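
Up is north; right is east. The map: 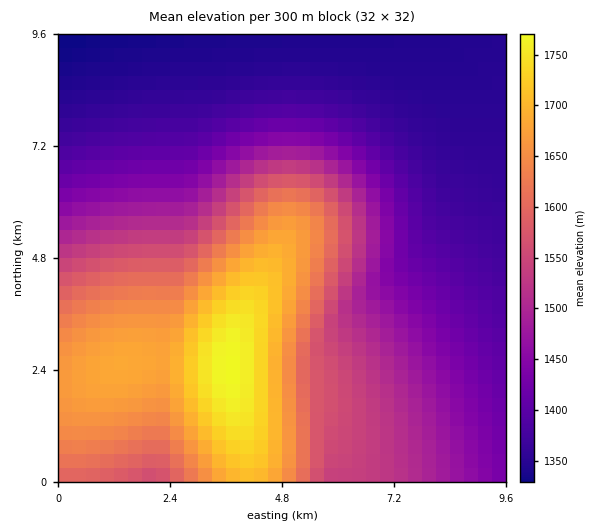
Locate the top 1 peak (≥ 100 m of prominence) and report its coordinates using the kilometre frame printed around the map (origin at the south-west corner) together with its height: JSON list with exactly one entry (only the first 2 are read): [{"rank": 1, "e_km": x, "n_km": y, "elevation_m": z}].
[{"rank": 1, "e_km": 3.69, "n_km": 2.49, "elevation_m": 1772}]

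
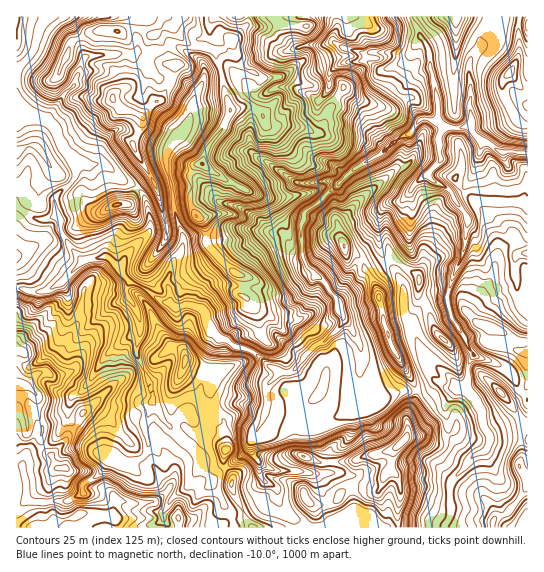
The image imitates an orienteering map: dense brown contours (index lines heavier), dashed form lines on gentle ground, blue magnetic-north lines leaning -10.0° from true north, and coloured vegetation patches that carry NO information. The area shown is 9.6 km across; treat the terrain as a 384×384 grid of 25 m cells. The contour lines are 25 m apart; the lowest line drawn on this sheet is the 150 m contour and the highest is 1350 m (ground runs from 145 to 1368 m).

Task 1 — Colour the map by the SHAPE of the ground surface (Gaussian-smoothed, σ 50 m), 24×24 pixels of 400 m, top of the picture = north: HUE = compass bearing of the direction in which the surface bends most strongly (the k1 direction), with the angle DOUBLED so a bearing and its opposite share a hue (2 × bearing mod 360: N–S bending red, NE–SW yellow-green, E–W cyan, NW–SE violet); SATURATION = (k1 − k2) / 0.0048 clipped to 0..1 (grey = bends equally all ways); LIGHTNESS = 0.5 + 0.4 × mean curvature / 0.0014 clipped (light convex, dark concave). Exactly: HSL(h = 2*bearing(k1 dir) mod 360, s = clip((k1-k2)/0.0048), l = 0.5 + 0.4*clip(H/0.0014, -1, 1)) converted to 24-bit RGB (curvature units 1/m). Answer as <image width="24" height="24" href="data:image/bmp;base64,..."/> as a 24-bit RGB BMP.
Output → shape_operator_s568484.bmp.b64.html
<image width="24" height="24" href="data:image/bmp;base64,Qk32BgAAAAAAADYAAAAoAAAAGAAAABgAAAABABgAAAAAAMAGAAATCwAAEwsAAAAAAAAAAAAAbI+rnZ7ElHDMjIPDt4q6mYJKH20i5NWRg0a5XGuJW8Jaclmun06gqUo/bJtKUnJOZkNE09ZdcpVBUWRxR199VmyC2Y6IYJpFi0pBmn8pKYQQfyNgmtqfcH/J4oDfM8cYgDpZjjKFkNl8VWamVyts2PPnjV29rHfInYTIR9BDuuaxU3aWQUOAi6+iV4iC1GSOY1F8vo+hvdTqANrmoXI+YDU6ToNOy4V8WVZ4N5yF8+DYPQeDesYWVT4Ja4cyiFk8NWMz3uuwurxeaUJ6NnZkhqF4c0F7u9SDRGdWcs9v09I6IRMSZkdIbLloVGmPlJlxeFt95cCZEJ9WLw/Dwb/00t75xZ3zVH7f1cXw+bDThGIpLHBPnWiDMndGPENuq9WHS2DEWcJr2WKKSFZ7ca+dY6mOXX6phVNvcnuIlbtqkjwjIkcsU2YsSU4fLFMeHrwzT8c/lTJm++XQdW3jh1euYnWuWjpyv8B3oIlai7RkMlaN5bjZX6JwVoR4ZDJvi6Jpe21si7h03XGDJEVnhoV2koB/eIVzW3JQMFAnJH9l9ubVXS5Sbqi+XChpnXRVadiaica7tj9FN3ozLndd4KXCXaSINSppzqKHVYV/tKKHZcZUIx9Vj5K4i3qYm5CHcnt/e3CAam46nr8GjlNpZF8tdCNz1PfjrCl6Zp0phZ/axYDLLY2OZJtf2DTcwzqq2cVzVZ/CrKvf8df0OxFvRnoYLHWVq5iWeIGGZEt3xDNRhfrIfEVu3N6CALTRZiEUvqVWsM3TO0F4XYZVx5OfN3JWFiZxyJGXzPXualezPCYTMwgA/IR2KOdSGVg7J6wgtoetPBtH2v7NPhtLnzuM0PvhVwJRiMaxfMnKwGNcrFqll1S1Up9OtZK4JiRmsuygYSY5tDZYiimLh8Z4tsdriozfb2LYMdOlSQxWcUOI5PzPMhtHv/W7MgErmuuuls/DR4SFg1bN22myrCC1v62GS5c/NxGh8OsyaCgbWxwjSG5tvN22mrihZMW6UlO+3FnRJRIzfMN8x+x2azKSuN+DCQCclqt3k49ihVV3eG0mM2MkFm9t79zhhoTLgAJBi7o0W0GcimCbT52fmuKJodm+YmibJyxTQgYdirxMe+2JtzKCWtRZvsKIAEt2r4uNooN3k1SNoY2ognhzMoxtVH4TYhocNWOi+NXTFTtAoVCBsuvLdrKMpoNve01cQgRHWXGVmemjfsGVg0vBMXrg2ZSeBEhmyXdjwamVPI5ngnuXtqbJoCCNmI9lSYRpKngp7RwcAz/Bsdg8ebxZZ5lAbFM7wIZSBwBiwMHgy+3GS1SRtOKXHhdexq2bwVOqGSd2vK+Nm3q4hVtJloQuf0Wd3qfewVS4juSMANCjMQBX1vXag2zr9DIAbFYojb5HADIz6NO826GYJ1ky1chDIyFNxcKIwF6aFlB7b5ponIBvcm+UnDp+YLGdWKCJmqzh7UTKyP+cCAAz2eV7NhIM6lJv0On0gZff1cb+AH862Dml7rLQOWogG1pbtNWlTQIvmcWud4Z4m393X4J/uYubOKqvlYJgbzw6YB8uzP/OKgVY5op0tPDsXcWjp1RxTQkXjIwF1PgAADMOx22I99TrKqtoADMg79C/O2yGcsOKwk6fbFy1jMOSbj1gfXVYWi1V2fnSMhlFHZ2U87bCiHsvX0wlPQwPfMiHr6hQkSYzstjOAUUWCn0L+NPpEyx419h2ImOQoTQCX3AAgY9ekE9pgll8k1NwJbVl7cJ+S6RaLFBHJVRO+dLULTN7i67TqrLIZofDqLDUgZGyizh9S48oAE0L9hjpnPcHWwhGw3nEztLheVhXZko0iEp5i2CstOTLhczR43ysPJ+FJTVHzcBnpo/ZfbvYZ8NhTYaexlOdrE9QXHau0tvrlCbGAExo8/PYDhBFoaVwfLl9eDeY58jFC5yQa3rO17iuYk2bsoFu036RCiYwxuKkdUNLeYQhsrkdrC5TC2Gb8uDZPZO8iExfu3+2NhBa6OzCFBNK2tmsUJ5WLYJ/y4W33V+cL6R+ia9doWlnhlWK36jLIhKRqNZrR7NfaNbZz57qhG7YGYCDorcjiRtFPoA3qI1kQhyB2NWdIEJta6m93ny6SqOPOVpl8szQfls0Ymo1U5A/fJ9Ym4c3TCrHcnO5wdKoVTVKSFwgqpcJTl0awRQ3nIQqb81LOH5qbip528aEMldlQWRU3sRIh6llNm9lYo4n535O306hmUauqmqmvoyGV5qDQKhjz2VxZz22d1a2r7HrNCm1grTFlsrPe9SaQhtljGWt3ui9R2iLWmp51d41"/>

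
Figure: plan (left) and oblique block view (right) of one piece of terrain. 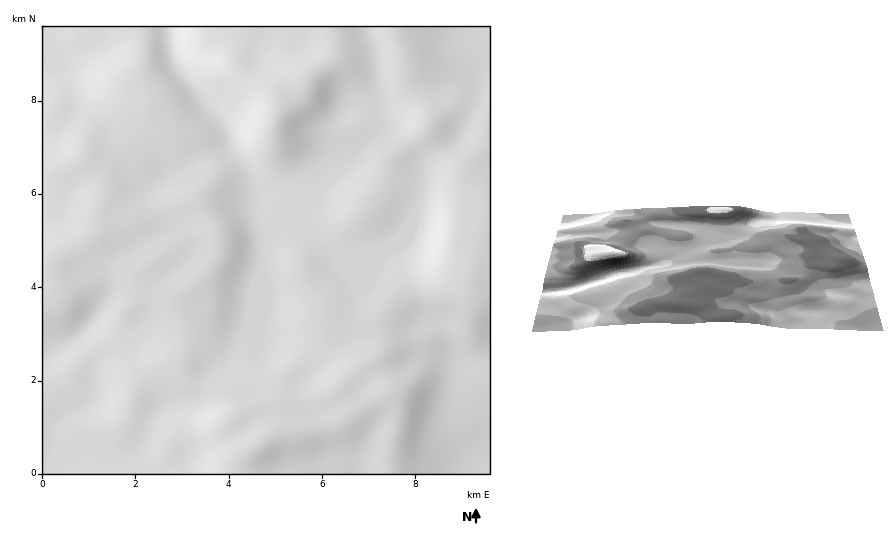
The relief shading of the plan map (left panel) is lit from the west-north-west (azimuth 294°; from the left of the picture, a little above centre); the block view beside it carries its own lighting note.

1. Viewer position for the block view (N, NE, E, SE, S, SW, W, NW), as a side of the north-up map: W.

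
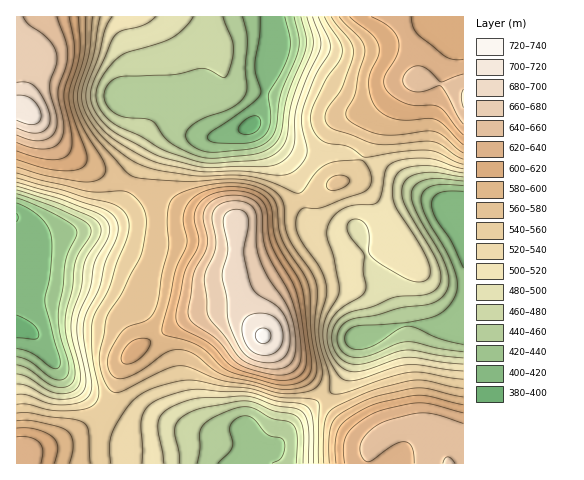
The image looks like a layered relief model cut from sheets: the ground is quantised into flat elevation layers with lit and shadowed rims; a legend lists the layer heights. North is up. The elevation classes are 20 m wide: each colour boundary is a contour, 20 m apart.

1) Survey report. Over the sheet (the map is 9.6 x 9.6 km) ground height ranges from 395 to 725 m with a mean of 540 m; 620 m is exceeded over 16.8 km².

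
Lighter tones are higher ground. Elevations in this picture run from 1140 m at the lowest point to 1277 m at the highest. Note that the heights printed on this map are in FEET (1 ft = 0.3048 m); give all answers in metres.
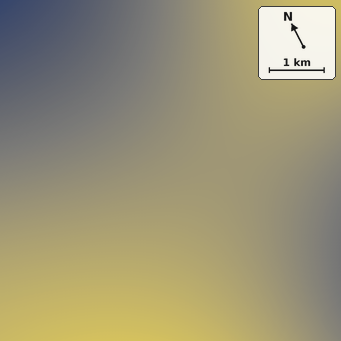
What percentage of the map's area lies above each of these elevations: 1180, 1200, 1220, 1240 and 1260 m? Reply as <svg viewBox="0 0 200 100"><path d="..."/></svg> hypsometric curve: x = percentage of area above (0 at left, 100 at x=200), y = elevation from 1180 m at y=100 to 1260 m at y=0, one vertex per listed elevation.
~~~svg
<svg viewBox="0 0 200 100"><path d="M185 100l-16-25-33-25-70-25-44-25"/></svg>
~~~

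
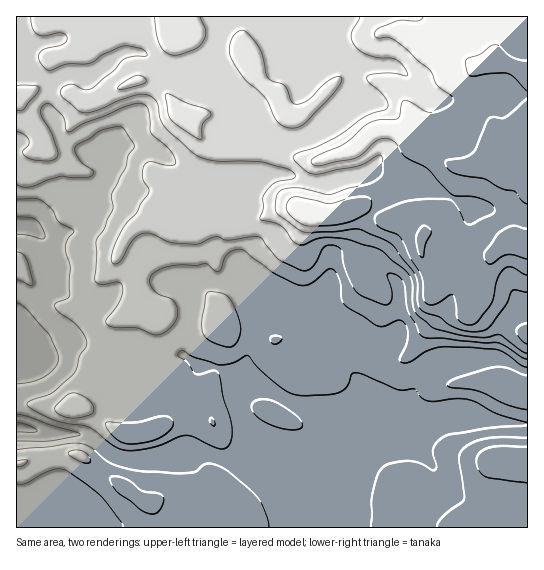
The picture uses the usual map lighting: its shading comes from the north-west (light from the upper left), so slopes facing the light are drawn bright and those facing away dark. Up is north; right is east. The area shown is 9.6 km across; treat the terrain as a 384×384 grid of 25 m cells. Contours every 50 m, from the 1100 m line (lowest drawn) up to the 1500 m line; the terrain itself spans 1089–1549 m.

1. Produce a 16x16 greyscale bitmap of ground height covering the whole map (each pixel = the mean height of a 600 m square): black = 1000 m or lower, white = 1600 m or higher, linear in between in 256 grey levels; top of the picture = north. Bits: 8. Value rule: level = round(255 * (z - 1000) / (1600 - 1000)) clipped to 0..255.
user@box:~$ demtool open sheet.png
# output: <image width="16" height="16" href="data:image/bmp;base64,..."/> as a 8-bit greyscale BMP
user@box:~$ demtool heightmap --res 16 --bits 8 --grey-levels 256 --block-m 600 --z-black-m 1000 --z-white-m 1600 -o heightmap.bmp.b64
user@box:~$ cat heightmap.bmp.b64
<image width="16" height="16" href="data:image/bmp;base64,Qk02BQAAAAAAADYEAAAoAAAAEAAAABAAAAABAAgAAAAAAAABAAATCwAAEwsAAAABAAAAAAAAAAAAAAEBAQACAgIAAwMDAAQEBAAFBQUABgYGAAcHBwAICAgACQkJAAoKCgALCwsADAwMAA0NDQAODg4ADw8PABAQEAAREREAEhISABMTEwAUFBQAFRUVABYWFgAXFxcAGBgYABkZGQAaGhoAGxsbABwcHAAdHR0AHh4eAB8fHwAgICAAISEhACIiIgAjIyMAJCQkACUlJQAmJiYAJycnACgoKAApKSkAKioqACsrKwAsLCwALS0tAC4uLgAvLy8AMDAwADExMQAyMjIAMzMzADQ0NAA1NTUANjY2ADc3NwA4ODgAOTk5ADo6OgA7OzsAPDw8AD09PQA+Pj4APz8/AEBAQABBQUEAQkJCAENDQwBEREQARUVFAEZGRgBHR0cASEhIAElJSQBKSkoAS0tLAExMTABNTU0ATk5OAE9PTwBQUFAAUVFRAFJSUgBTU1MAVFRUAFVVVQBWVlYAV1dXAFhYWABZWVkAWlpaAFtbWwBcXFwAXV1dAF5eXgBfX18AYGBgAGFhYQBiYmIAY2NjAGRkZABlZWUAZmZmAGdnZwBoaGgAaWlpAGpqagBra2sAbGxsAG1tbQBubm4Ab29vAHBwcABxcXEAcnJyAHNzcwB0dHQAdXV1AHZ2dgB3d3cAeHh4AHl5eQB6enoAe3t7AHx8fAB9fX0Afn5+AH9/fwCAgIAAgYGBAIKCggCDg4MAhISEAIWFhQCGhoYAh4eHAIiIiACJiYkAioqKAIuLiwCMjIwAjY2NAI6OjgCPj48AkJCQAJGRkQCSkpIAk5OTAJSUlACVlZUAlpaWAJeXlwCYmJgAmZmZAJqamgCbm5sAnJycAJ2dnQCenp4An5+fAKCgoAChoaEAoqKiAKOjowCkpKQApaWlAKampgCnp6cAqKioAKmpqQCqqqoAq6urAKysrACtra0Arq6uAK+vrwCwsLAAsbGxALKysgCzs7MAtLS0ALW1tQC2trYAt7e3ALi4uAC5ubkAurq6ALu7uwC8vLwAvb29AL6+vgC/v78AwMDAAMHBwQDCwsIAw8PDAMTExADFxcUAxsbGAMfHxwDIyMgAycnJAMrKygDLy8sAzMzMAM3NzQDOzs4Az8/PANDQ0ADR0dEA0tLSANPT0wDU1NQA1dXVANbW1gDX19cA2NjYANnZ2QDa2toA29vbANzc3ADd3d0A3t7eAN/f3wDg4OAA4eHhAOLi4gDj4+MA5OTkAOXl5QDm5uYA5+fnAOjo6ADp6ekA6urqAOvr6wDs7OwA7e3tAO7u7gDv7+8A8PDwAPHx8QDy8vIA8/PzAPT09AD19fUA9vb2APf39wD4+PgA+fn5APr6+gD7+/sA/Pz8AP39/QD+/v4A////AE9QUWBoXVxbTk5PW2FqdXdXU15kXVlZUE5OT1haX3qBUFZVW1VOVE9QUU9PUVx0fkRfZWVoY11UVVFPTk9QU15FV1tWW1tVU1tcVFZYYW12PkZbXVxZYV5mWllha2ZsgEFQYm1tZXNgYFpiboisuKZPUmRuaWVlWGJie4Olw8iwTFBse3JybW6Ff4mVxMXO0kFVY32Hg4OMqLy3v9HJw9FgYmB1hIWHjqyus7W5wsfTfXVka36Nl5eftrewwtHa3oV+dG+MqqGZpZ+ww8nL0t2RkJuWn6Gao6ypn624wcrPj5aUmp6eo66lpaaruc3W1pOZmpussqaopaWrvcTIzdE="/>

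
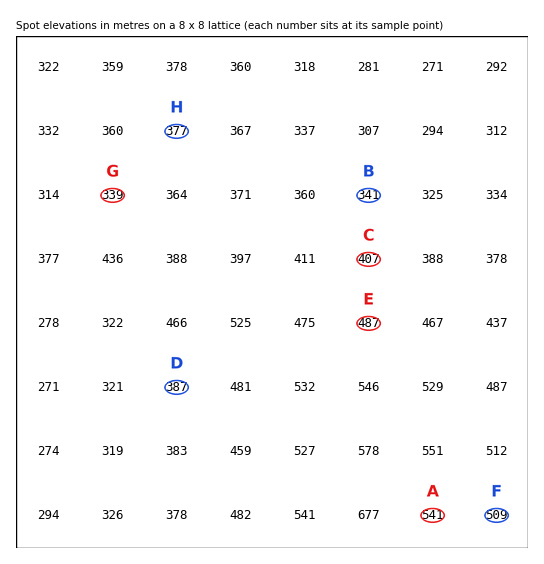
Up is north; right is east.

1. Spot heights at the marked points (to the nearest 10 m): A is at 540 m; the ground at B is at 340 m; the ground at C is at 410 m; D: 390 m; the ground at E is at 490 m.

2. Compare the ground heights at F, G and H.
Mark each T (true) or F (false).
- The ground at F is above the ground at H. T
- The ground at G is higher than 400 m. F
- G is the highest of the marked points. F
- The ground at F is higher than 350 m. T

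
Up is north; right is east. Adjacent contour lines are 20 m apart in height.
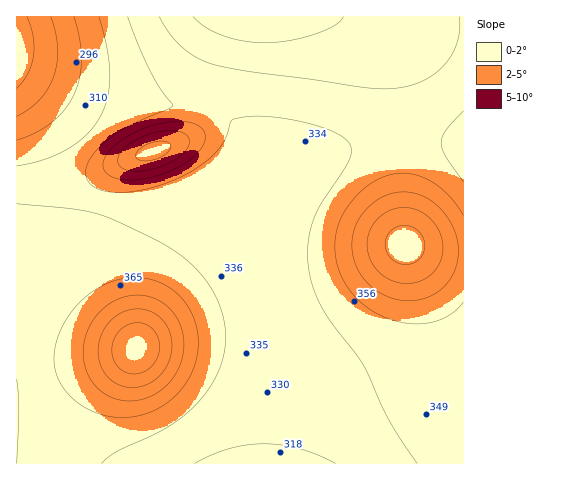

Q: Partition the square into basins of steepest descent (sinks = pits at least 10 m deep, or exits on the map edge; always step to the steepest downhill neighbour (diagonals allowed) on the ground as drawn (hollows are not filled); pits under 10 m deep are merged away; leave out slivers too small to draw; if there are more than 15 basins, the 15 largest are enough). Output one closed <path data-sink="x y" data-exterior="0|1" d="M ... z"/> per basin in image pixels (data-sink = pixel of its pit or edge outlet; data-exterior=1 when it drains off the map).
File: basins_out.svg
<path data-sink="266 463" data-exterior="1" d="M357 16l-125 1-14 39-12 53-8 18-9 9-15 8-49 18-10 9-6 12-4 28-14 39 0 14 5 17 33 52 7 15-33 11-86 15 0 90 447-1 0-210-33-3-27-6-8-142-6-47-5-20-6-9-9-6z"/><path data-sink="17 45" data-exterior="1" d="M231 16l-215 1 1 357 86-15 33-11-7-15-33-52-5-17 0-14 14-39 4-28 6-12 10-9 49-18 15-8 9-9 8-18 12-53z"/><path data-sink="463 150" data-exterior="1" d="M369 17l-7 1 14 5 9 12 8 33 11 176 27 6 32 3 1-227-54-3z"/>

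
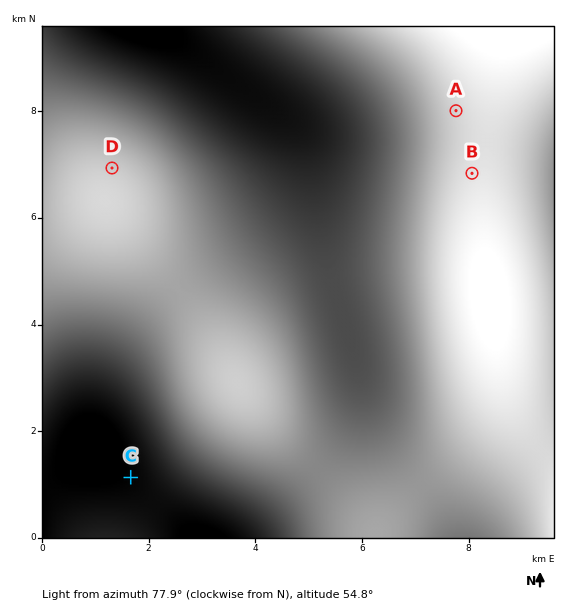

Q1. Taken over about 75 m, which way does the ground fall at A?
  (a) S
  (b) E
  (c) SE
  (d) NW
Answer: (c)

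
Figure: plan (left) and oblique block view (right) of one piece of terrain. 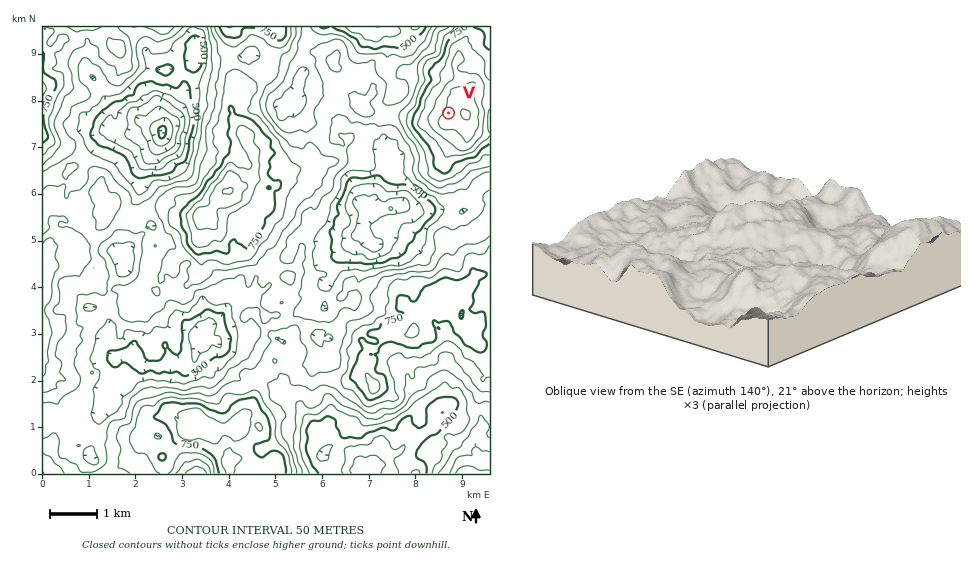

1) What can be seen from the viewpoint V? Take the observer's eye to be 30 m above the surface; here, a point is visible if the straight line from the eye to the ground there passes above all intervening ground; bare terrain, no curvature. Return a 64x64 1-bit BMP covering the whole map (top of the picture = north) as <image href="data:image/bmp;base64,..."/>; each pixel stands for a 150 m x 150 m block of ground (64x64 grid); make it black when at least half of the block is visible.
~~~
<image width="64" height="64" href="data:image/bmp;base64,Qk0+AgAAAAAAAD4AAAAoAAAAQAAAAEAAAAABAAEAAAAAAAACAAATCwAAEwsAAAIAAAAAAAAA////AAAAAADwAAAQ+AAAP/gAAAP4AAAf+AAAH/gAABjgAAAI8AAAAOAAAABwAAAA4gAAAPAAAAD3AABt8AAAAHcAB//wAAAAc4E//+AAAAAzg3+f4AAAADOH/7/gAAAAN////wAAAAD/6///AAGAAP////YPwYAA///zXg/PAAD48FA8B48AAPgAkAhUBwAA4ACYCP/FAADAAZAA//IAA8AAMAAehAACgAAwAP6P/g4AAAAAf//+HQAAAAYf/+4HAAAABB89zuMAAAAIf50/4AAAAAA/8z/AAAAAAB/P//gAAAAEH////AAAAAF/////AAAAAf////8AAAAD/////wAAAAfv/gH/AAAAA//8AP8AAABj//gA+QAAAGP/+AAAAAAA9//4AAAAAAHz//gAAAAAAfz/+AAAAAAAP//4AAAAAAA///gAAAAAAD//+AAAAAAAP//4AAAAAAAf//IAAAAAABv//wAAAAAAA///AAAAAAAD//8AAIAAAAP//gAAwAAAB//+AAjAAAAH//4ACMAAAA///wAA4AAAD/X/g/DwAAAf8ffD8PAAAB/h38Pw/AAAH+H/wfD+AAAf8f/BMP4AAB/4/8AA/BAAH/j/4ID4GAAf+P/xwPgYABn4f+Aw8BgAGfh94BDwHAA4+DhgALAcgDz4PGAAkH7gPHwcwADgPmA8fBfgAA=="/>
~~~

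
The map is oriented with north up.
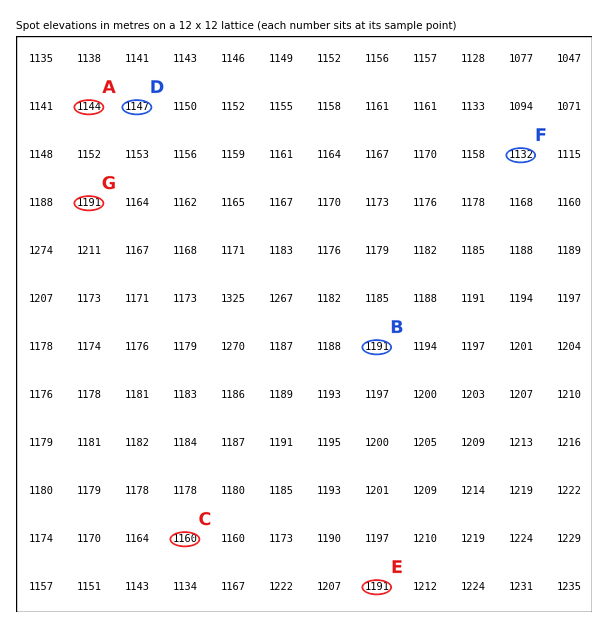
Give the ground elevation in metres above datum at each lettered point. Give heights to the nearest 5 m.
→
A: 1145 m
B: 1190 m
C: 1160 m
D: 1145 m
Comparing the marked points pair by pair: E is higher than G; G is higher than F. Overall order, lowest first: F G E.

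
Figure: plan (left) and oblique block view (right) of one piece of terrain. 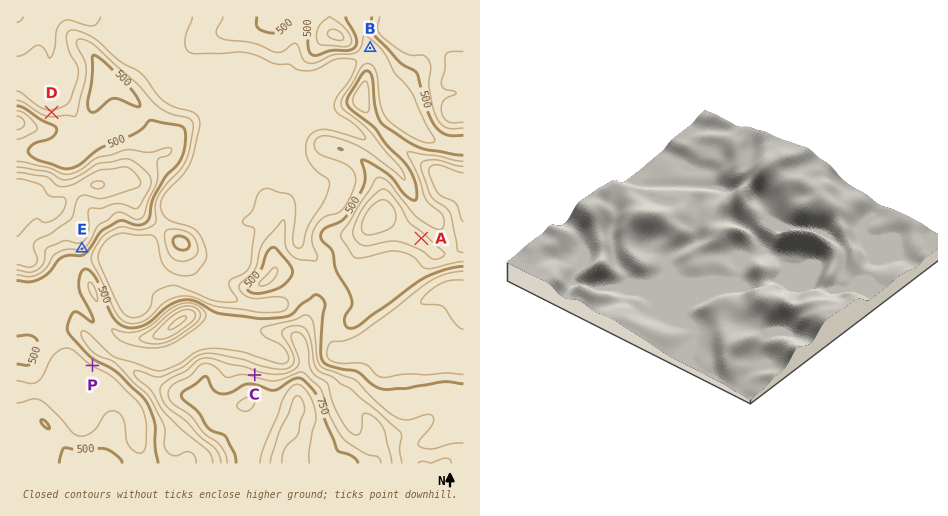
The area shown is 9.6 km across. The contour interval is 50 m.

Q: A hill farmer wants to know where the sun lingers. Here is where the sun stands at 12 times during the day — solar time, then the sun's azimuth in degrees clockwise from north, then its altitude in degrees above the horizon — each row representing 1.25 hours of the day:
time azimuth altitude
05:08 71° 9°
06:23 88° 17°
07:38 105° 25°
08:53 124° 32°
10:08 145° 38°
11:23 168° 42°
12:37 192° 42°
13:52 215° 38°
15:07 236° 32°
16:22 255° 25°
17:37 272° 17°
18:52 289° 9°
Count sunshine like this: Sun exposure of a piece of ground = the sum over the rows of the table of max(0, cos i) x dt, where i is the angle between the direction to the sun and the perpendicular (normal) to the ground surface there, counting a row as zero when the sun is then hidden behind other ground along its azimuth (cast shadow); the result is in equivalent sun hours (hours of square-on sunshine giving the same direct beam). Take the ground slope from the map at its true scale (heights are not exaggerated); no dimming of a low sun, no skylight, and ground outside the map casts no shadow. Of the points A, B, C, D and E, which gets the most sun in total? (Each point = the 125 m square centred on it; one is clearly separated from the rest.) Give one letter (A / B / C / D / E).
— E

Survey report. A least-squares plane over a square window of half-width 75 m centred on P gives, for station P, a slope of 15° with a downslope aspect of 211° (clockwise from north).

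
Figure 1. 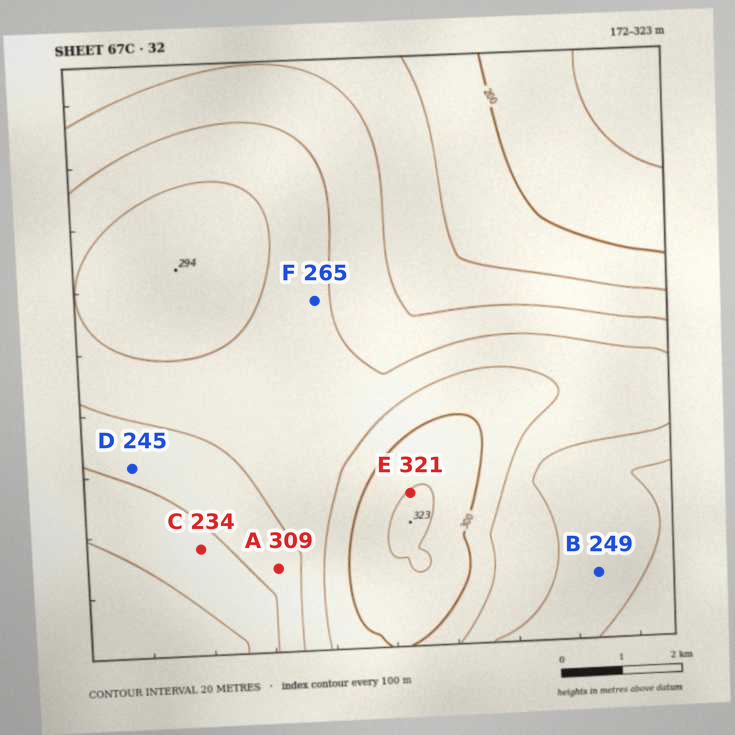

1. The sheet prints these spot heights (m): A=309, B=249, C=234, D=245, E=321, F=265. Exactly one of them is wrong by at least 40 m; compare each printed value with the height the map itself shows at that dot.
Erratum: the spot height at A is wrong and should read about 249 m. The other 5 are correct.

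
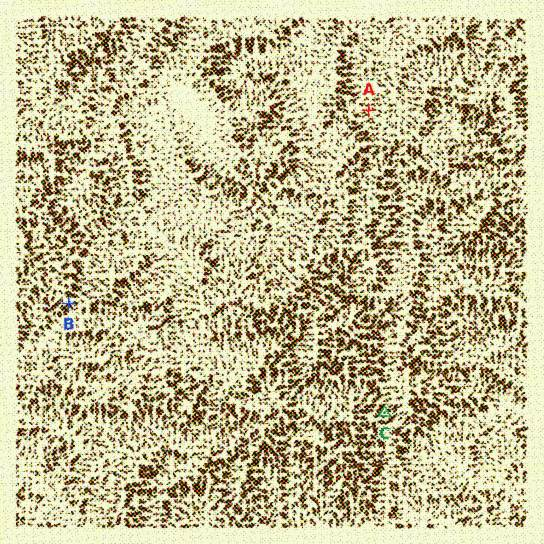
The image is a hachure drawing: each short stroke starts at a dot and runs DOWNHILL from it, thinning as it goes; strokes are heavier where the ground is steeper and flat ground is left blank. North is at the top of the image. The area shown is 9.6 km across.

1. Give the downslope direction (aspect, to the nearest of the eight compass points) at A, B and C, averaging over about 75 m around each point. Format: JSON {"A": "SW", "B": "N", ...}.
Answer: {"A": "W", "B": "SE", "C": "NE"}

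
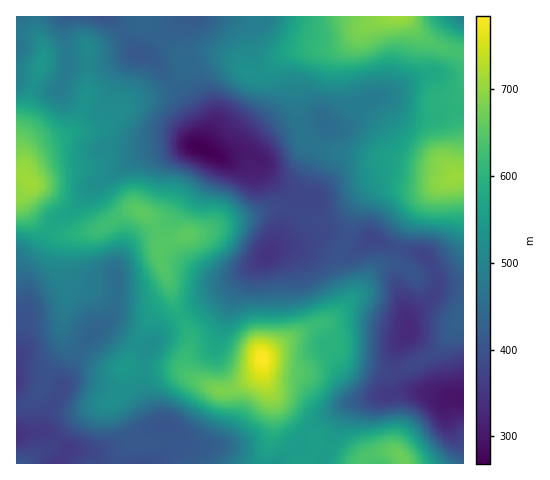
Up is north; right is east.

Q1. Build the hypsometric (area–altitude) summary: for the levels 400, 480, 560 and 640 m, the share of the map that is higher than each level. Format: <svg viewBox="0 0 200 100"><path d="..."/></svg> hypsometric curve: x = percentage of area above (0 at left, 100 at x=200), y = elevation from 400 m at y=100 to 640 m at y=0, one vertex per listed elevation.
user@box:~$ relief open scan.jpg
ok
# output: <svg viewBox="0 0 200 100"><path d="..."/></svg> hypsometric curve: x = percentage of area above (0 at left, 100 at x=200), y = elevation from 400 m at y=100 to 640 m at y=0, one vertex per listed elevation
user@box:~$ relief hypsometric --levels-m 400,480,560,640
<svg viewBox="0 0 200 100"><path d="M163 100l-52-33-53-34-40-33"/></svg>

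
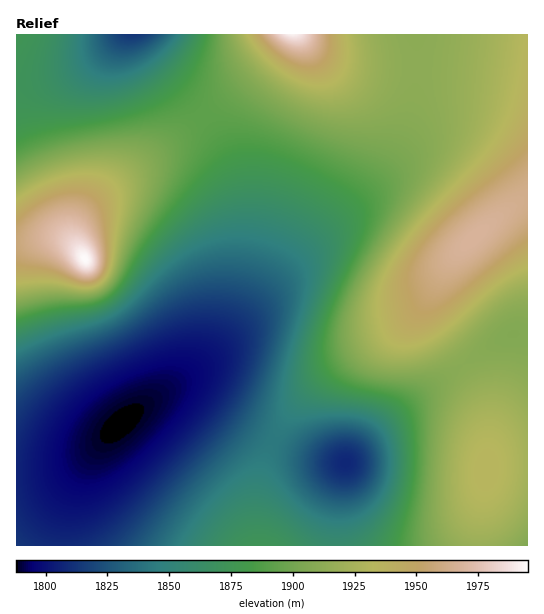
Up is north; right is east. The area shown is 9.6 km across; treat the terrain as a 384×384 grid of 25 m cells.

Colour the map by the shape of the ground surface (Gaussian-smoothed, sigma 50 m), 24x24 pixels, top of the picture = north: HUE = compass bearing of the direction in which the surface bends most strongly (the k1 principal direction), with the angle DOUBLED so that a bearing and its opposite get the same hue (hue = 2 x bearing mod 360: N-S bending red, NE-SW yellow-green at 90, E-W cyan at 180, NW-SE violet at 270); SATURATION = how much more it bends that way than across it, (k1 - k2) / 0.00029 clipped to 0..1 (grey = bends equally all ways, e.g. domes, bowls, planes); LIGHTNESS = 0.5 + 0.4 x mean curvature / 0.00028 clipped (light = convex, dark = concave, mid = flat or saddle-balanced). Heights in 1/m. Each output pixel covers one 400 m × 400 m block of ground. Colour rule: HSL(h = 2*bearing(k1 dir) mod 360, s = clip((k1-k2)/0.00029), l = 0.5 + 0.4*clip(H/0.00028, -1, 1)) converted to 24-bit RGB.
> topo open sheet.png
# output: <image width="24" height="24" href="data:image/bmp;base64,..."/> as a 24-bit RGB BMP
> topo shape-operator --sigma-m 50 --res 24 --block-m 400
<image width="24" height="24" href="data:image/bmp;base64,Qk32BgAAAAAAADYAAAAoAAAAGAAAABgAAAABABgAAAAAAMAGAAATCwAAEwsAAAAAAAAAAAAAeIKAdoKDdX6DdHyEdHmFdXeGeXiHgX2Hh4GGiYWCi4yCho+BfpKCcIGUY2+dXVujd1mnl2CloGuUnHSBmH57lIl+j4+Agop/d4J+doKBdIGDc3+Ec32FdH2Fd3yGfH2FhoGDi4d/kZF8ipV5fZd2bY+RYX6XVVuddFGhpFelo2aFoHJ2nIN6l4x+kY6BhoqCeIF7doJ+dIKBcoKDcYKEcoKFdYKFeoGEhICBjYR8lo12m51vjJ5oZoxpYIZ9VV2Ack+GlVd+oWRnooBxn415mZF+k4+BioqDeIF5doF7dIF9coJ/cYOAcYSBcoWCdoSCfYKBjH56moFypI1oqJ5cho9aaXlXVVtgYlRlf2hgm4xnoplxn5p5mpZ9lI+AjIeCe4F4d4B4dYB6coF7cIN8b4R8b4V8cYV9d4J+hnp7mXJwqnNks3lXm29TfWZSXF9UT2piWIheeJ1lkKFymZ55mpl9k45/jYOAfoF4eoB3dYB3c4F3cIJ3b4N3boV2boV3cIR6eICAkXJ6qmVtu1hcsU5hl1Npa151SoVzQ59qVKhidaFsjZx4lph8k4x+jn99gIN1fIF2eYB1dIBzcYJzb4NzbYRzbIVybIV1b4F8gnSEnmmBuF17u1aHsVaYkWWYX5GJQqdsQa5gV6dgeptwkJV6kYh7jnt5gIVvfoNxfIJyeIJxcoNwboRwbYRxbYRxa4RyaIR3a4CCiG6MqmWOuWCVs2KpqGusiXmZZZx6RapeQ6lYWp5egJNxj4d4jnd1f4hofYVqfoVqe4Zqcodqa4ZtbYVyboRzboNyaYR1Y4V+ZnyGjGuUrmmXrWyhpXOnpnqnnIKUbppuSqRbR59ZXpNfhopxjHVyhIpkgYdjhYlff5BbapJcYo1paod2b4R4cYJ3b4J2ZYV5WomEYn+Lk2+YrHGXoHmVmn6Zp32Zpn6IgphxUZlfTpRfY4hkhHpxi39phnhikXlPlak7Sqw8UJpvYoyAbYWAcoJ9c4F6bYN6XYl9Uo6GYoeOm3SYq3WQm3yEkn+FrXeHrHZ+jZNyV45pVYhoan5qmmqDmVZ/tis44/8CBew5OKqYWY6QaYWHcYODdYF/dIF9aYZ9Vo1+TZKCZI+Nn3eSsXSPnXiAln14sHF3qnF6i4RyXIV1XYBzrmK0njLK+xb/6P/MHPT/KXGwU3qRZYGIb4GFdIGDd4GCdIOAZol9UJF6SpV6Z5CDoXiPtnOYpHePoXZ6sG95pHCCb3CJWoiMn2S+VjjaWbj/7fzPog3/RzKqVmiRY3yKbICHcoCFdoCDeIGCc4SBY4t8TZN0SZZwZpB3nnmKsnWcrXecrHiUr3WXnnOhZnGUlnG0Znq6Wd6B/rs/4hmRiEioXl2UZHaOaX2Kb3+HdH+Fd3+DeYGDdIWAY4t5TZNtSJdlYpJqmHl9q3eVrnaasHWZrHKfjW2ekX6ih4Wgpqp+xW1bwk+Oo1qtd2KdZmmTaXWObnuKc32Hd32EeX6DeoGCdYR+ZYt1UJRoSZhdXZRfk4p1oneIrHOTrnCaqG6kf46Gk4aGon1+s22Bt2OZsGOukWakeWeabGqSbnKMcneIdnqFeXyDfH6BfIF/dYV7Z4xzVZRnTpZcXJNbjZFvnHR4pnCJqG6WapNmhJFyl4F3pXCArmmRrmegpmenj2mefmuWdm6PdHKJd3aFe3mCfn2AfoF9eoV6dIl7aY14XJFuVpJhY49eh45slXVxnXCBYZVcbpRihY9uk3ZzoG2Cp2iOpmiXn2mckGyXhG6QfnKLfnWGgniDgXt6gYR6eYl3dot9c4uCbouBZ4t2Yotpa4tlhIptj3pyZZReYpRdaI9kfIZzjnN9nmqGo2iKn2mNmGyQkW6RinCMiHKHhnN8hnx0g4x0cpBycpCBc4yKdIaJc4aHcIZ9bIZycodtgodycJFnY5VfXpNmZot3c3aFlW2OoWiLomeHmmqGk2yHjmyFjGp+jWlukYZqfZpqa5t2bpSLcYeNdH+Idn2GdoCEdoOBdIN5d4R1f5BvcJZlXJdlWZN6YYaNeGmRoWaYqGSMomWFmmaClGN/lF1ymWFaoqdbZLJeY6aJaY+Wb32MdHmIdnqFeHyEeX+DeYKCeYJ9jZB0hZdrZJlfUZdwTZONWW+QjWGdrWCWrl6Ip1yCoFR8okdlsm5Fh9BPU8t9WqOpZnaUbnGLdHWGd3iEeXuDen2Ce36CfH+AkYp2mphvhZ1kVJhcQ5N5RISOWFiPp1uduFaMuEyGszuBuC1d3NhKXPxqSdDKU2ajaGORdG6Jd3WFeHiDeXuCenyCe32Be3yA"/>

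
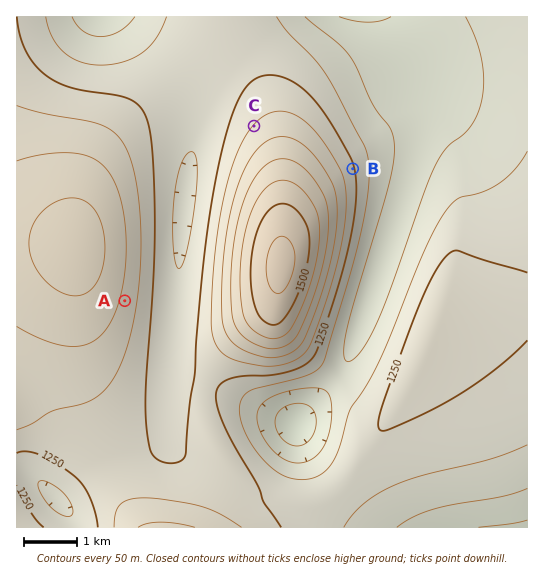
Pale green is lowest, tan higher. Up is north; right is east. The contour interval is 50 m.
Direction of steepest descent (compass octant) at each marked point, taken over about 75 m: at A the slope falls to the E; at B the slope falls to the E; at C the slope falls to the NW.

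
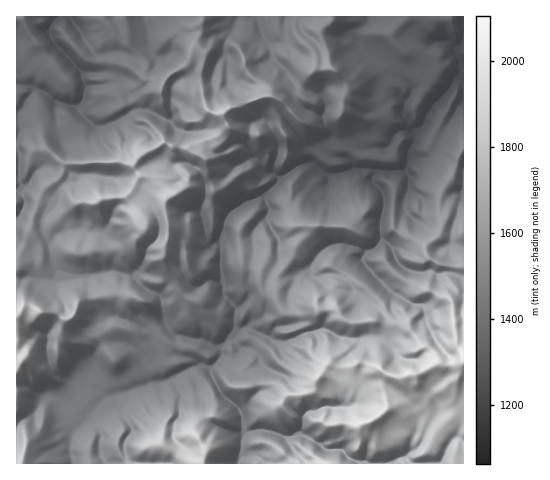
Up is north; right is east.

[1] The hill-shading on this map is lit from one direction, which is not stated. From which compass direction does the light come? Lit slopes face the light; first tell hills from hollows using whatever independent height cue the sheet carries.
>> NW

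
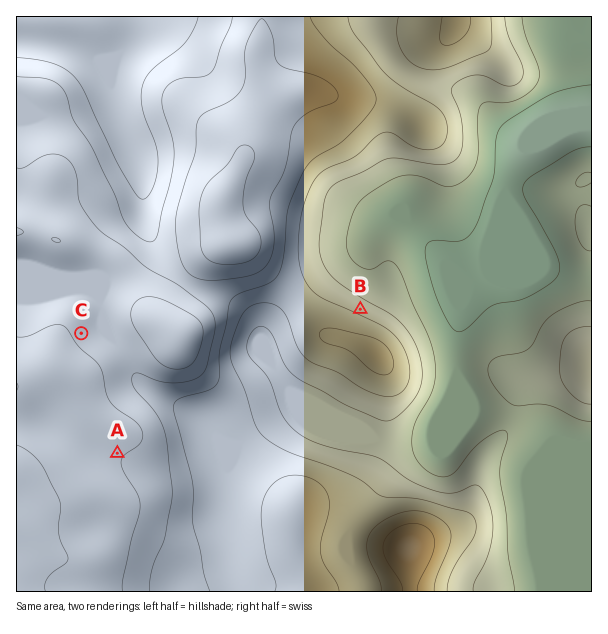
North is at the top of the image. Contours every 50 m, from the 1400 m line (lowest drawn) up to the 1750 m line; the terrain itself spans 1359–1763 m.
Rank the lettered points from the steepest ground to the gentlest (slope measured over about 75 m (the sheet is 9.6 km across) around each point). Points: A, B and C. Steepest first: B C A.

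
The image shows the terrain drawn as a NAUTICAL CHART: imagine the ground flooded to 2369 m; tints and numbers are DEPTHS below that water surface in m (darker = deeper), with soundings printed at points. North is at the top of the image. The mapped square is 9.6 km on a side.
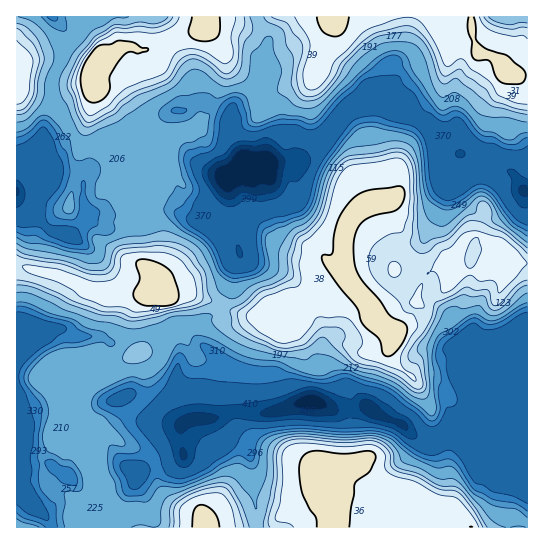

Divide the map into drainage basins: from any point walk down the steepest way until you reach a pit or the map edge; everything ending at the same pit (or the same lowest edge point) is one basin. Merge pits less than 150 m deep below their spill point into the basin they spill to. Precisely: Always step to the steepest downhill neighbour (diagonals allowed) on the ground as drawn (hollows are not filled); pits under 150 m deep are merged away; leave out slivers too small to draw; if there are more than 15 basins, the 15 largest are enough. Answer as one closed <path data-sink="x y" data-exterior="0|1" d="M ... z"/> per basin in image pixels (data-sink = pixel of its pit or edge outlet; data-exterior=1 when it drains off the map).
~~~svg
<path data-sink="243 163" data-exterior="0" d="M470 16l-453 0-1 58 11-2 42 11 14 0 10-4 3 11 17 23 16 28 12 12-21 20-1 9 16 25 21 20 3 10 0 18-4 10 0 6 5 11 1 9 8 4 22 0 22 6 10 7 19 7 24 2 7-6 20-8 10-2 8-4 12 2 26-19 18 21 8 17 6 6 14 8 16-15 7-16 5 0 18-8 16-20 21-1 16-9 12 2 7-2 15 0 0-186-23-4-4-8-7-8-17-6-5-17z"/><path data-sink="313 402" data-exterior="0" d="M523 263l-10 0-4 2-15-2-16 9-21 1-16 20-18 8-5 0-7 16-16 15-14-8-6-6-8-17-18-21-26 19-12-2-8 4-10 2-20 8-7 6-24-2-19-7-10-7-22-6-22 0-7-4-12 2-5 10 0 12 6 18-4 12-5 6-12 5-15 11-33 16-6 6-3 8 7 36 12 26 3 20 6 10 6 14 12 12 1 11 2 2 211 0 0-39 24 4 44-2 32 12 14 10 15 6 9 9 56 0 1-263z"/><path data-sink="17 191" data-exterior="1" d="M27 72l-11 3 0 188 14 6 32 7 39 19 42 0 16-4 1-9-5-11 0-6 4-10 0-18-3-10-21-20-16-25 1-9 21-19-1-4-11-9-8-12-8-16-17-23-3-11-10 4-14 0z"/><path data-sink="17 351" data-exterior="1" d="M17 264l-1 263 105 1-2-13-12-12-6-14-6-10-3-20-12-26-7-36 3-8 6-6 33-16 15-11 12-5 5-6 4-8-6-22 0-12 4-9-30 2-18-1-39-19-32-7z"/><path data-sink="509 17" data-exterior="1" d="M527 16l-56 1 1 17 5 17 17 6 7 8 4 8 23 2z"/>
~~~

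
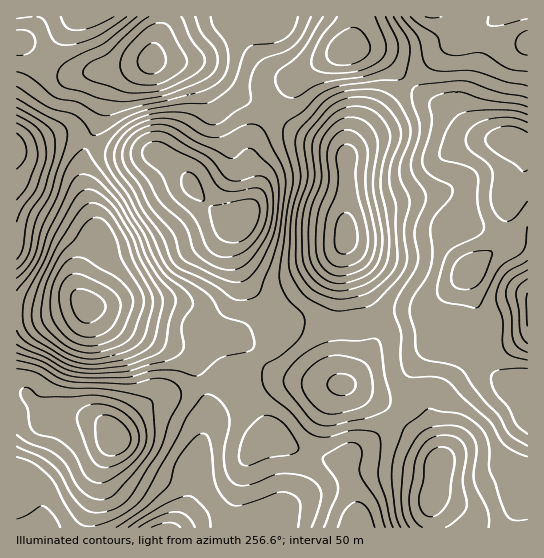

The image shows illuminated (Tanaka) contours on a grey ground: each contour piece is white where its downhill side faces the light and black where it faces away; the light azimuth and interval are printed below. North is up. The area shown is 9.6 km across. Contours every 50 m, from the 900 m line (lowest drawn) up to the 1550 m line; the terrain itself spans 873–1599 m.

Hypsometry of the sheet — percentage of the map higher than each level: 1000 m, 96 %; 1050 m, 93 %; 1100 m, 88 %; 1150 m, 83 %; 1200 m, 74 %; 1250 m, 61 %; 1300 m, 45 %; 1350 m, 30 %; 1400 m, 18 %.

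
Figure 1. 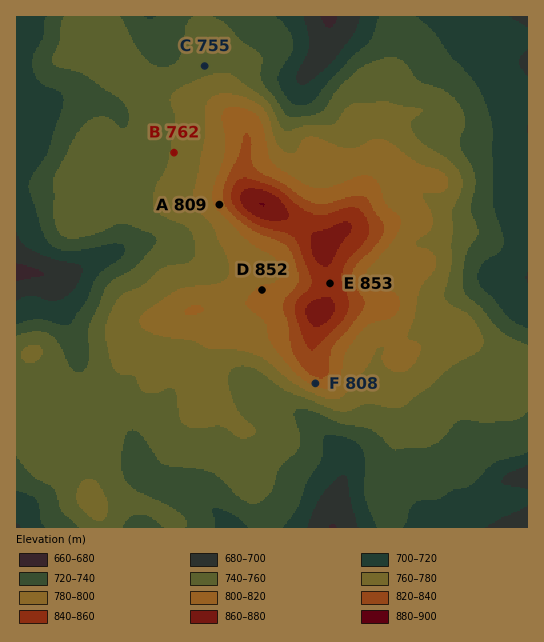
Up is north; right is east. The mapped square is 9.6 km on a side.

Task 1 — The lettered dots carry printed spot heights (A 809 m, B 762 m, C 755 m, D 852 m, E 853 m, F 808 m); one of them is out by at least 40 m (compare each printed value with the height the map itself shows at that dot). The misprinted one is D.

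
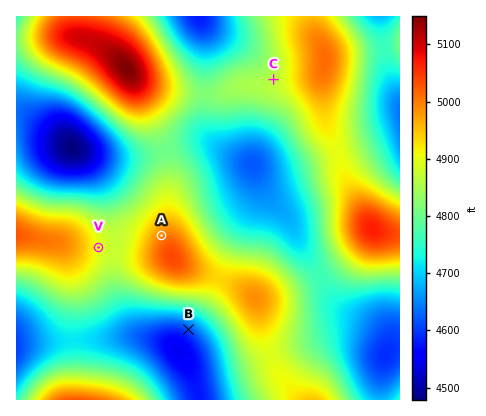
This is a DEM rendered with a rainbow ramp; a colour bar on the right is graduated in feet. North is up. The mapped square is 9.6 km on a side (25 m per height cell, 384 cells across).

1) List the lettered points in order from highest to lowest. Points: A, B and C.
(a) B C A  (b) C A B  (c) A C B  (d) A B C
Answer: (c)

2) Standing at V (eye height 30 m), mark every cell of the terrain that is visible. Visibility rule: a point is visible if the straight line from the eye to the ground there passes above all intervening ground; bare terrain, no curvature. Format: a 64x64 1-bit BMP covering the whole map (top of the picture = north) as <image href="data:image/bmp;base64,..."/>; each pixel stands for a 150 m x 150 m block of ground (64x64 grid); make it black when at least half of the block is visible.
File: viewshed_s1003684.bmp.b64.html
<image width="64" height="64" href="data:image/bmp;base64,Qk0+AgAAAAAAAD4AAAAoAAAAQAAAAEAAAAABAAEAAAAAAAACAAATCwAAEwsAAAIAAAAAAAAA////AAAAAAD////////gAP///////+AA////////4AD////////gAP///////4AAf//////8AAA///////gAAB//////8AAAB///4//AAAAD//+A/4AAAAH//gB/AAAAAH/8AD8AAAAAP/gAHwAAAAAf4AAPAAAAAA/AAAcAAAAAD8AAAAAAAAAP4AAAAAAAAB/wAAAAAAAAP/wAAAAAAAA//wAAAAAAAH//gAAAAAAAf//AAAAAAAD//8AAAAAAAP//wAAAAAAB///AAAAAAP///8AAAAAA////wAAAAAD///+AAAAAAPD//4AAAAAA4H//gAAAAACAH/+AAAAAAAAD/4AAAAAAAAH/gAAAAAAAAf+AAAAAAAAB/4AAAAAAAAH/gAAAAAAAAf+AAAAAAAAB/4AAAAAAAAH/gAAAAAAAA//AAAAMAAAD/+AAADwAAAf/4AAAfAAAD//gAAH4AAAf//AAA/gA8P//+AAH+AD////+AB/wAP////////AA////////8AD////////wAP////////AA////////8AD///8B///wAP///AD///AA///wAD//8AD//+AAAH/wAP//wAAAP/AA//8AAAA/8AD//gAAAH/gAP/8AAAAf+AAP/AAAAD/4AAAAAAAA//AAAAAAAAD/4AAAAAAAAf/gAAAAAAAB/8AAA=="/>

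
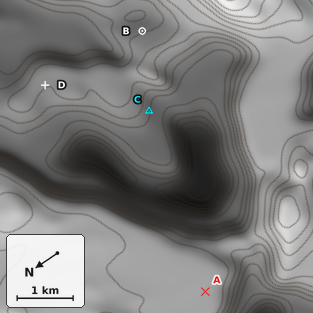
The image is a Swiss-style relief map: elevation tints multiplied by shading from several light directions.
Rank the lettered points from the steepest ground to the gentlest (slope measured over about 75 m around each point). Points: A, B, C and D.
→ C B D A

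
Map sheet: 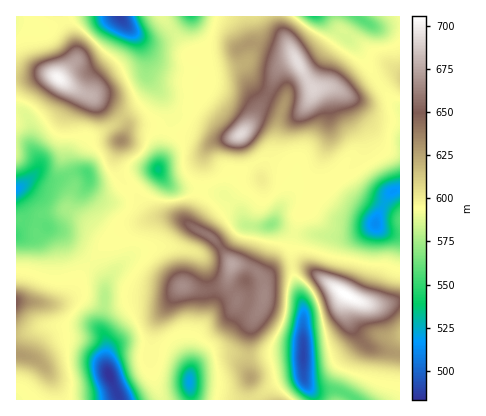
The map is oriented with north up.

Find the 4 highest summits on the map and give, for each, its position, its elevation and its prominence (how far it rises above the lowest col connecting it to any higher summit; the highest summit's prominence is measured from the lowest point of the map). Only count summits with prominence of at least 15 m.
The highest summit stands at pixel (346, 294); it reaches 706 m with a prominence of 223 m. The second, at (58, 78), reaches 703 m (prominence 108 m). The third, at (298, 62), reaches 694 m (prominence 100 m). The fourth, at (240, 134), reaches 693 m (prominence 38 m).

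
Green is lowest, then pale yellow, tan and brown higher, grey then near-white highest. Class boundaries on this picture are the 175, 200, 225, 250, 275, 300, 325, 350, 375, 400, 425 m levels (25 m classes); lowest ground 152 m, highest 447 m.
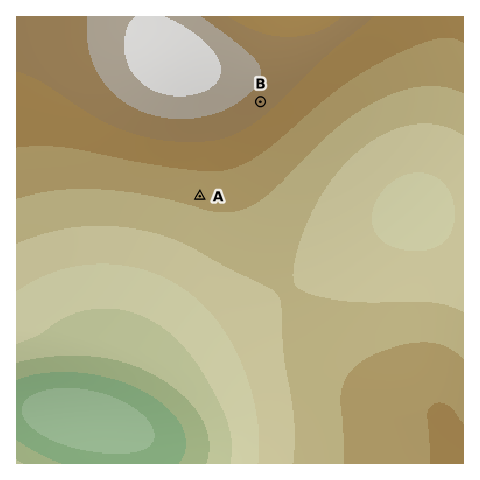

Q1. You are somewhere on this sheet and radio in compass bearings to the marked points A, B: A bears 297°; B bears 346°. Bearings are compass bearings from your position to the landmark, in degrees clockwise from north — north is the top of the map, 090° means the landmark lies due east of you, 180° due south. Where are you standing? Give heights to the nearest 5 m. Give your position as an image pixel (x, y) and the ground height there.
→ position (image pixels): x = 296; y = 245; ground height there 300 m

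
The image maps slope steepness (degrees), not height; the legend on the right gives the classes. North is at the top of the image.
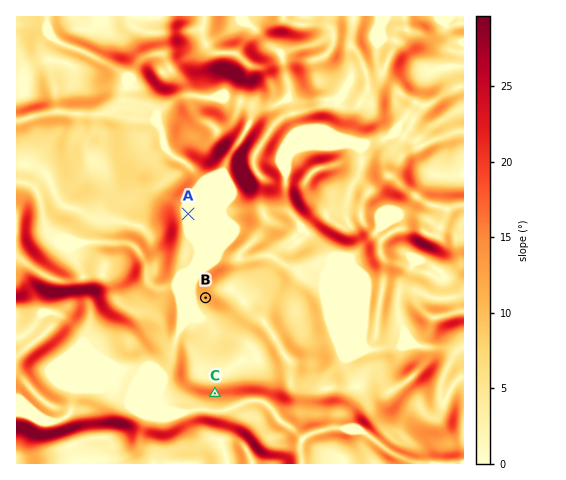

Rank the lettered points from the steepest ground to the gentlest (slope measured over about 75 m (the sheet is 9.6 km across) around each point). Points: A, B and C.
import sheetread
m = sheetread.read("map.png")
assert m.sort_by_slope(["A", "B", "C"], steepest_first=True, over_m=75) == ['C', 'B', 'A']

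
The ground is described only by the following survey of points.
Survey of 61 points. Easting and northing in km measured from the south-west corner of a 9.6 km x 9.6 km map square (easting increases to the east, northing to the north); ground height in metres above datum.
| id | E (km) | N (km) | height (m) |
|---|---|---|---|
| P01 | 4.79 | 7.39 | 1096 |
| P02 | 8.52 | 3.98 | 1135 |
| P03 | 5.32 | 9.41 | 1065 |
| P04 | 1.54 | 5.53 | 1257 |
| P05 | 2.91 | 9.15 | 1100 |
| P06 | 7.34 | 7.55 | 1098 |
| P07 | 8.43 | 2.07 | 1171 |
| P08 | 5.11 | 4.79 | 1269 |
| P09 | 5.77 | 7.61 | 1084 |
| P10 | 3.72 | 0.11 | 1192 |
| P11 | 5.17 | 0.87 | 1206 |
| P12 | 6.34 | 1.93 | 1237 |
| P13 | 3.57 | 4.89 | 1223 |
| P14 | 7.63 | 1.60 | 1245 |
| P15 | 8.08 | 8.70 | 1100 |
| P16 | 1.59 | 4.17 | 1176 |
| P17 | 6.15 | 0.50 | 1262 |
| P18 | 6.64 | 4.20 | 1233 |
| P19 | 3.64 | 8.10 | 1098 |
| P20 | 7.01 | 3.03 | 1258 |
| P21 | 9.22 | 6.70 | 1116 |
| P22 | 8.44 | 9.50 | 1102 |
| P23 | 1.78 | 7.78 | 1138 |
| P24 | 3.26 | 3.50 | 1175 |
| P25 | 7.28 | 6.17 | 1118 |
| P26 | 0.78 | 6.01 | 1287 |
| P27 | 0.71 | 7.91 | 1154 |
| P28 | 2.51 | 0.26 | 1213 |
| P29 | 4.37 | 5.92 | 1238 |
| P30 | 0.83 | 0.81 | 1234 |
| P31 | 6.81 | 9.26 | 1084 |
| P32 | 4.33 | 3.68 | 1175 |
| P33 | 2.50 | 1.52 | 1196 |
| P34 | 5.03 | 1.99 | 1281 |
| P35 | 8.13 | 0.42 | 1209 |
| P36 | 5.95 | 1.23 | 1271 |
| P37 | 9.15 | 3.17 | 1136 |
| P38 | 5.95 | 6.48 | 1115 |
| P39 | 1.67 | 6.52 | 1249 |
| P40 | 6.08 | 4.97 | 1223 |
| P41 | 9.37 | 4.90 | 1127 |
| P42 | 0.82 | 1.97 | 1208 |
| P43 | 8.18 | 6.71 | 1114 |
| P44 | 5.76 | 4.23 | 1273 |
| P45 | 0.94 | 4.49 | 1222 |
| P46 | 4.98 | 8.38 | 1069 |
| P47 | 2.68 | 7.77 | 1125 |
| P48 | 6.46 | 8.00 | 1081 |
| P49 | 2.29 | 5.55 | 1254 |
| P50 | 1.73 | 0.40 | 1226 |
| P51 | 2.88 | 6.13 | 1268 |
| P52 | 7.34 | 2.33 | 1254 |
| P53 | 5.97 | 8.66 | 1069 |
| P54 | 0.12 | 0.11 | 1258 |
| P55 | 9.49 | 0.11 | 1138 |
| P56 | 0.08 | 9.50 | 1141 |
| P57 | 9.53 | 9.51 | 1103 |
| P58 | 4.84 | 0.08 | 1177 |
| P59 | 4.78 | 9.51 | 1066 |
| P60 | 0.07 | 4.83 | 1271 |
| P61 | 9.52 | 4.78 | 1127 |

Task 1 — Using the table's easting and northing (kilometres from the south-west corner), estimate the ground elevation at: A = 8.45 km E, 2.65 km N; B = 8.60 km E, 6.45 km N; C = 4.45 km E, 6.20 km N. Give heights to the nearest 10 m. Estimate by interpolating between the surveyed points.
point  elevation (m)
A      1160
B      1120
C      1210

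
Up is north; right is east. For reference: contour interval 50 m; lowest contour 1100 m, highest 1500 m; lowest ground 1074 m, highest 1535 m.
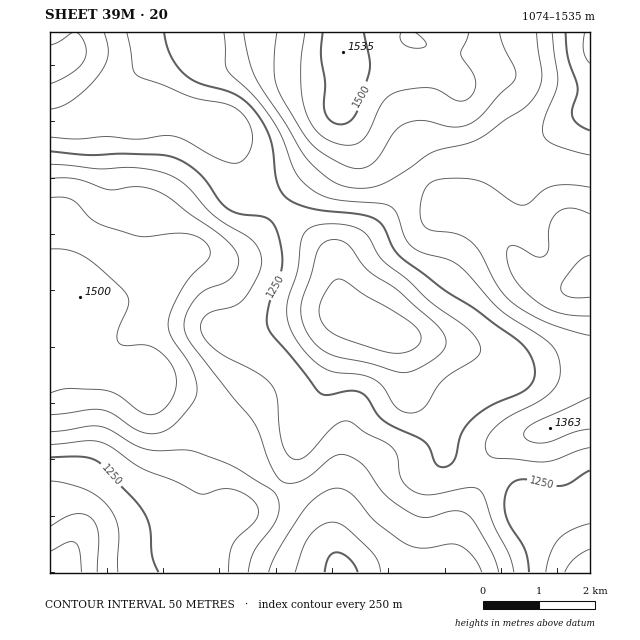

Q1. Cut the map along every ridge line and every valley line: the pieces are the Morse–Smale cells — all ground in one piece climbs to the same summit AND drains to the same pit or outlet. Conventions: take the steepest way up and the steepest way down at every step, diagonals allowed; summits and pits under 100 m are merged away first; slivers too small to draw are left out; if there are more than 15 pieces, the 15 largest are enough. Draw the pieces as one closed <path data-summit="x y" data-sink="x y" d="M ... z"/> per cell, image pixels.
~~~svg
<path data-summit="80 297" data-sink="393 334" d="M278 208l-24 32-21 15-49 0-8 5-27 28-11 7-27 7-28 3 3 7-3 47 5 5 20 7 34 6 15 10 26 7 18 8 18 15 39 51 19 17 15-21 10-33 24-45 11-36 14-31-8-9-6-38-7-18z"/><path data-summit="80 297" data-sink="62 572" d="M64 286l-14 0 0 286 148 1 19-36 14-21 5-5 6 0 17-7 19-18-20-18-39-51-18-15-18-8-26-7-15-10-34-6-20-7-5-5 0-18 3-13-1-22-14-16z"/><path data-summit="80 297" data-sink="50 65" d="M57 64l-7 1 0 221 19 1 15 17 4 1 37-5 13-5 11-7 27-28 8-5 21-2 9 3 15 0 10-4 15-12 21-27 3-6-23-16-11-10-11-36-12-20-21-4-36-12-15 0-11 5-26 0-11-3-11-6-14-13-14-24z"/><path data-summit="342 572" data-sink="393 334" d="M353 318l-3 2-9 18-15 48-24 45-10 33-14 22 26 19 13 14 25 54 22 0 19-4 28 0 15 4 26 0 0-16 6-30 25-53-31-15-7-7-2-19-6-13-24-25-3-6-10-49-5-5-11-3z"/><path data-summit="343 52" data-sink="50 65" d="M342 32l-292 0 0 32 10 2 16 26 14 13 11 6 11 3 26 0 11-5 15 0 36 12 21 4 12 20 11 36 11 10 23 17 7-9 35-35 14-26 11-53 0-24z"/><path data-summit="590 278" data-sink="393 334" d="M424 174l-20 18-19 25-45 42-3 16 6 35 9 8 32 14 21 6 59 9 17 6 28 16 27 0 28-6 26-1 0-83-19 8-17 0-18-7-15-14-14-23-23-27-14-9-24-6z"/><path data-summit="343 52" data-sink="590 47" d="M590 32l-140 0-2 2 0 10-5 21 0 11-15-5-62-2-13-3-7-6-3 46 2 6 14 12 28 14 14 9 23 27 14-8 9-3 60-6 35-18 29-20 19-7z"/><path data-summit="590 278" data-sink="590 47" d="M590 112l-19 7-29 20-35 18-60 6-9 3-14 8 10 15 12 12 24 6 14 9 19 21 18 29 11 11 22 10 17 0 19-9z"/><path data-summit="343 52" data-sink="393 334" d="M404 336l-7 1 6 10 7 42 3 6 24 25 6 13 2 19 7 7 17 8 14 6 7-16 12-14 12-5 28-6 48-18 0-52-26 1-28 6-27 0-28-16-17-6z"/><path data-summit="343 52" data-sink="393 334" d="M342 102l-7 32-11 24-45 48 4 6 47 42 6 17 2-9 6-8 20-16 21-21 19-25 19-18-22-27-48-28-8-7z"/><path data-summit="343 52" data-sink="590 572" d="M590 415l-21 6-27 11-28 6-12 5-12 14-7 15 26 13 14 14 7 13 42 39 18 22z"/><path data-summit="342 572" data-sink="590 572" d="M485 473l-2 1-25 53-6 30 1 16 136-1-17-21-42-39-7-13-14-14z"/><path data-summit="342 572" data-sink="62 572" d="M278 487l-19 17-17 7-6 0-5 5-14 21-17 36 141-1-14-35-10-18-13-14z"/><path data-summit="343 52" data-sink="62 572" d="M449 32l-106 0 1 25 6 7 7 3 38 4 33 0 14 3z"/><path data-summit="342 572" data-sink="62 572" d="M411 569l-28 0-18 3 61 0z"/>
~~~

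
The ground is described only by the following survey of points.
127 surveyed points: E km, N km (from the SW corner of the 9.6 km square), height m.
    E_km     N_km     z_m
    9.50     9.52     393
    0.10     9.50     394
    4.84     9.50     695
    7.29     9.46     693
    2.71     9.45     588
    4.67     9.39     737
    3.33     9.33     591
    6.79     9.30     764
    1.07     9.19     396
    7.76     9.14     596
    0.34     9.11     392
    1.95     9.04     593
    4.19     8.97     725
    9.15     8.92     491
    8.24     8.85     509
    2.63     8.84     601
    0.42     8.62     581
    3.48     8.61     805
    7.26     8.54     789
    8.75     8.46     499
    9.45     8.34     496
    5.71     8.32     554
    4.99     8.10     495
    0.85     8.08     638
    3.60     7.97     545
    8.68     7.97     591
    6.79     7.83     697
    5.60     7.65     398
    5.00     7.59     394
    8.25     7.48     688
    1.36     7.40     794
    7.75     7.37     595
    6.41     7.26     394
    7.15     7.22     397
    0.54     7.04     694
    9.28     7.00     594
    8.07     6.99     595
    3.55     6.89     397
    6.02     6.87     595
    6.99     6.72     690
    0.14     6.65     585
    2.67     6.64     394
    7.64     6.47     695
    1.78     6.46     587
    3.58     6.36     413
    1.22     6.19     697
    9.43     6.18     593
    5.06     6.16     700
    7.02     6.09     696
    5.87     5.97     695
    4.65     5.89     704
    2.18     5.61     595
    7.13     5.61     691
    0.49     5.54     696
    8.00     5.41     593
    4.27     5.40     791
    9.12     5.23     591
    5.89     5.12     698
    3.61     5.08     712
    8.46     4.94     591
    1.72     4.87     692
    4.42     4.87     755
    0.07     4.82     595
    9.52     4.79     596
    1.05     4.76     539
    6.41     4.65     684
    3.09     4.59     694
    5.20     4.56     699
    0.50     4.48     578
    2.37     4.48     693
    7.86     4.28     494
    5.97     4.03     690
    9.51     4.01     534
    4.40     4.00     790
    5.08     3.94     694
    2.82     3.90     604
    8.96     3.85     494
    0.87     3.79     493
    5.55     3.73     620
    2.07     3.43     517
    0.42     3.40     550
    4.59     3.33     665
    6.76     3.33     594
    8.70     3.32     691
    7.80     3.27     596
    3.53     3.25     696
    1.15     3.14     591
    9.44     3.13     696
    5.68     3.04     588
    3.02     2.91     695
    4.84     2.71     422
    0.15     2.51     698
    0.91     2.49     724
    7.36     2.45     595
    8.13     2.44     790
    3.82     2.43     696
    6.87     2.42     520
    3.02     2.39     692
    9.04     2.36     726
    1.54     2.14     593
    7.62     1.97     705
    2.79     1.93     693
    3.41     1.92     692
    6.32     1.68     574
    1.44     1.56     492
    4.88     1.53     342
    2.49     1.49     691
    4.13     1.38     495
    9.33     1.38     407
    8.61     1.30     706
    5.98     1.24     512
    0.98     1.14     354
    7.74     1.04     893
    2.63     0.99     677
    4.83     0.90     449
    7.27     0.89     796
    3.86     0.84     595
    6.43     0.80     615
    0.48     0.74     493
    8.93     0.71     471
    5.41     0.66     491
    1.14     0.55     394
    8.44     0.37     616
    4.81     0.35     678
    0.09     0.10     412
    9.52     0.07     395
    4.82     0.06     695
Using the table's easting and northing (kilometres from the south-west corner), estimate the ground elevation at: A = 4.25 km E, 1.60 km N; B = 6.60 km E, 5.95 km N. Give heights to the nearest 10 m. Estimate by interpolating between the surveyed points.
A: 460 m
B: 700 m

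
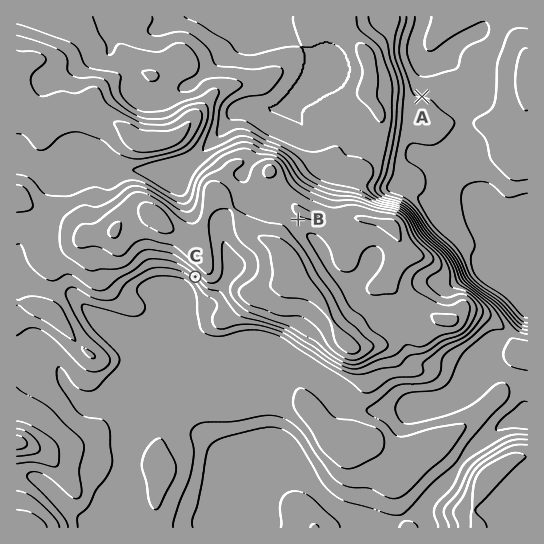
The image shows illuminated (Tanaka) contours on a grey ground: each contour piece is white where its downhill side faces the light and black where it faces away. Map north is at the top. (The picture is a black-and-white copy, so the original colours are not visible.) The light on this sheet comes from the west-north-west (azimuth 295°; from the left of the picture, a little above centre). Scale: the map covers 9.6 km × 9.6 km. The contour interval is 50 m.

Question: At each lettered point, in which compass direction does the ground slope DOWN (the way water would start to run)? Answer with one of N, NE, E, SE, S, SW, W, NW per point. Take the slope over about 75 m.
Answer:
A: N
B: S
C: SW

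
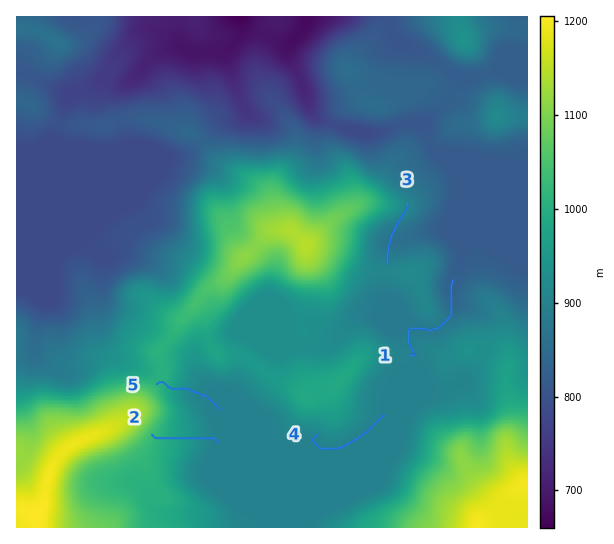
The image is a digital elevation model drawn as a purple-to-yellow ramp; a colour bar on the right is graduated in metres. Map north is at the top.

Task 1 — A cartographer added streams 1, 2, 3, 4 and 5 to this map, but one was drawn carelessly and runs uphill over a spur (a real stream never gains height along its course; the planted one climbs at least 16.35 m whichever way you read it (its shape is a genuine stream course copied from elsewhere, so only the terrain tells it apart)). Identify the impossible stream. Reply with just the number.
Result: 3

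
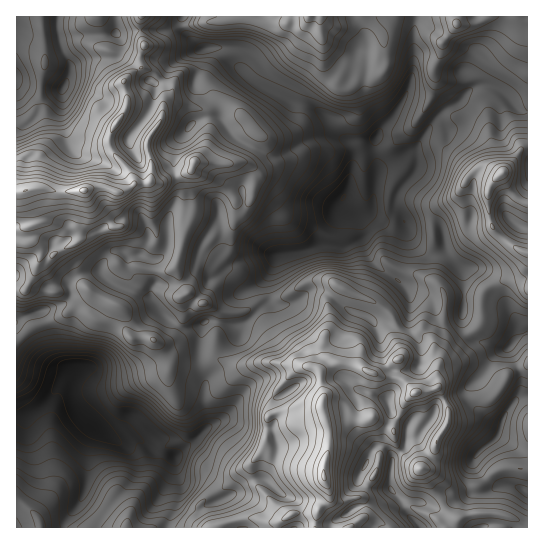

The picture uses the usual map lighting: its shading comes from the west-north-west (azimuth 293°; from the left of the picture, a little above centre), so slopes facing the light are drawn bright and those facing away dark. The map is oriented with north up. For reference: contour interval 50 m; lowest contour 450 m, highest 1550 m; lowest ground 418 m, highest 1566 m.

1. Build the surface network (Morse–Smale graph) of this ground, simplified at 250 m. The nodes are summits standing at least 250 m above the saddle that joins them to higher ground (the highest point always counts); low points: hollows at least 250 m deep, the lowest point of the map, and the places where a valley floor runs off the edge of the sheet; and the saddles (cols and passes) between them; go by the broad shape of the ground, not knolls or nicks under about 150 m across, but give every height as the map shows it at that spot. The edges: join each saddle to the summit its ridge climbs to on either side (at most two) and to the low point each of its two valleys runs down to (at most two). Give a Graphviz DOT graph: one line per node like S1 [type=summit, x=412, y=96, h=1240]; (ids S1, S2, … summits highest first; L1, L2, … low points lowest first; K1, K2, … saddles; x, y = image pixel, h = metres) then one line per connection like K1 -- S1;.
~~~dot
graph terrain {
  S1 [type=summit, x=83, y=190, h=1566];
  S2 [type=summit, x=323, y=477, h=1507];
  S3 [type=summit, x=502, y=173, h=1287];
  S4 [type=summit, x=309, y=17, h=1237];
  L1 [type=low, x=77, y=365, h=418];
  L2 [type=low, x=343, y=198, h=499];
  L3 [type=low, x=17, y=78, h=668];
  K1 [type=saddle, x=141, y=30, h=1051];
  K2 [type=saddle, x=393, y=323, h=1030];
  K3 [type=saddle, x=470, y=334, h=932];
  K4 [type=saddle, x=201, y=365, h=879];
  K5 [type=saddle, x=182, y=27, h=871];
  K1 -- S1;
  K1 -- L2;
  K1 -- L3;
  K2 -- S2;
  K2 -- L1;
  K2 -- L2;
  K3 -- S2;
  K3 -- S3;
  K3 -- L1;
  K3 -- L2;
  K4 -- S1;
  K4 -- S2;
  K4 -- L1;
  K4 -- L2;
  K5 -- S1;
  K5 -- S4;
  K5 -- L2;
}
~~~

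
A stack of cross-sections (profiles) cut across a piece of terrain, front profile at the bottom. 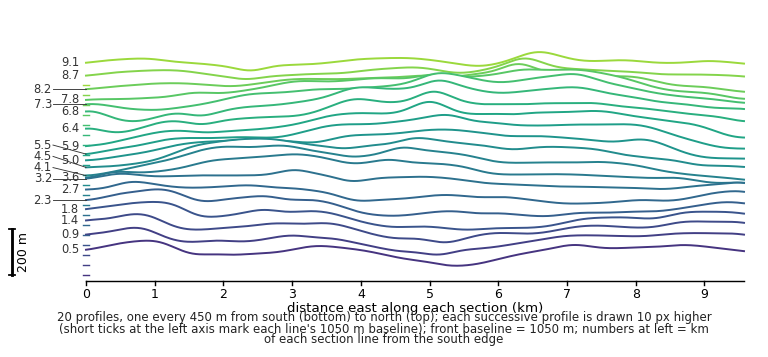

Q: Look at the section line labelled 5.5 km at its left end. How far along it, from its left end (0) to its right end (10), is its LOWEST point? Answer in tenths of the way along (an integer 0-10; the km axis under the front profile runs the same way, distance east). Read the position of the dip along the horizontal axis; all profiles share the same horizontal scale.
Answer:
0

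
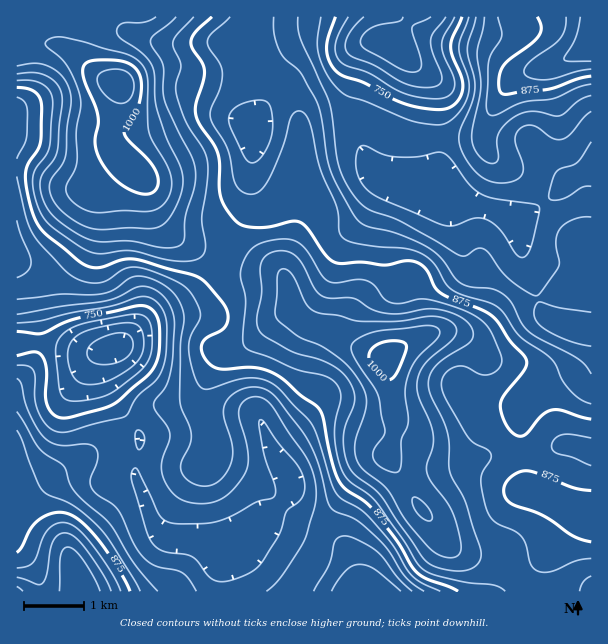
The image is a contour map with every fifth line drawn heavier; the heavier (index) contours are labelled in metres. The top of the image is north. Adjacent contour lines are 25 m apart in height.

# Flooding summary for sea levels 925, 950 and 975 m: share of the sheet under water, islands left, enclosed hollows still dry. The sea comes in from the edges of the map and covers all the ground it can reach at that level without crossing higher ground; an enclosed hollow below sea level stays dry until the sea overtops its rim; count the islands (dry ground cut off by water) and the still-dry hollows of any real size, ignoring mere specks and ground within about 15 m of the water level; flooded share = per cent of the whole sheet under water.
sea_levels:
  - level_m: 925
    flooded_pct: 81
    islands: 1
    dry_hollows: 0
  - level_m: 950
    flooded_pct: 87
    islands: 1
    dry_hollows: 0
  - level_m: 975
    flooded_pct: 94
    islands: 2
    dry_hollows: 0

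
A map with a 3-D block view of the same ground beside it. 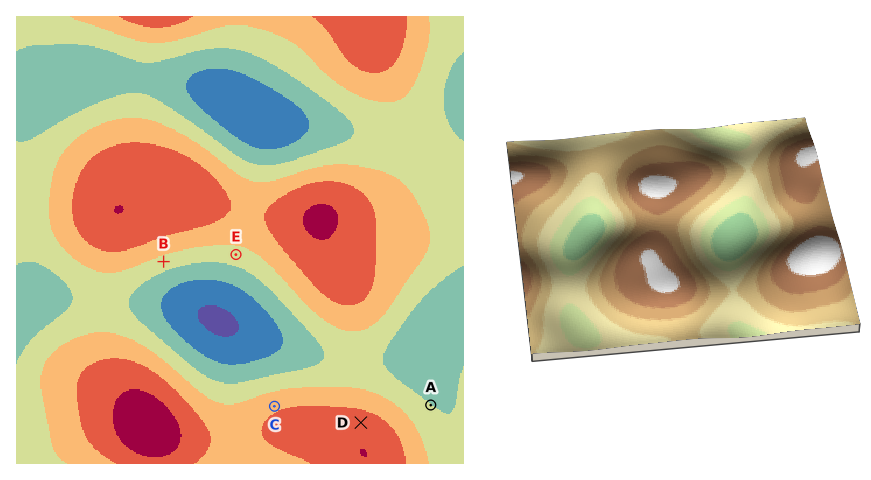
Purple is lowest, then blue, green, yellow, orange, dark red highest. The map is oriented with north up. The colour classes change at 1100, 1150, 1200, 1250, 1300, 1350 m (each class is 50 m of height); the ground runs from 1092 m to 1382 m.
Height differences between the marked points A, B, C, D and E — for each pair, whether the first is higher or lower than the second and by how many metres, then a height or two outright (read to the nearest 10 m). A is lower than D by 130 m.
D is higher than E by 100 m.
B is lower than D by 100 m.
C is higher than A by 90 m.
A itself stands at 1200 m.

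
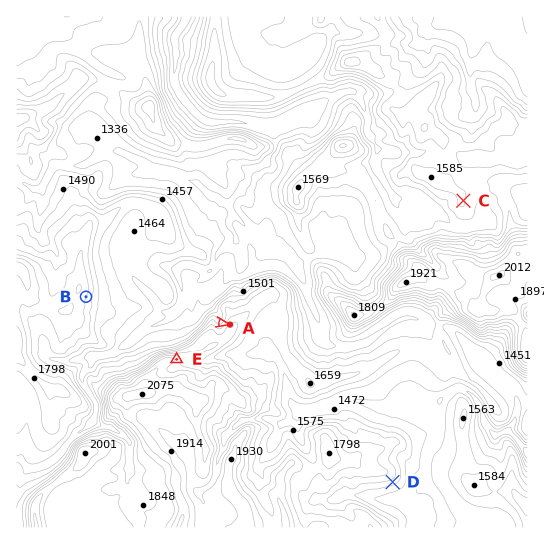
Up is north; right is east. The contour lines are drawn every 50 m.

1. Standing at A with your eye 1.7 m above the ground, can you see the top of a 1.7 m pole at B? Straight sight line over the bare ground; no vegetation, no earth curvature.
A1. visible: true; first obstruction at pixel None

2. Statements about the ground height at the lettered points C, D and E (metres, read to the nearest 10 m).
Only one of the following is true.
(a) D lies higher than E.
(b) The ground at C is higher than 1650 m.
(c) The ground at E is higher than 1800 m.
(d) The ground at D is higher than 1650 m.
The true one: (c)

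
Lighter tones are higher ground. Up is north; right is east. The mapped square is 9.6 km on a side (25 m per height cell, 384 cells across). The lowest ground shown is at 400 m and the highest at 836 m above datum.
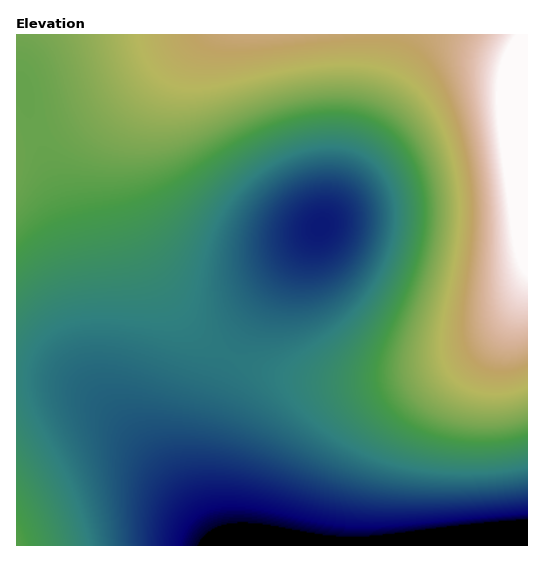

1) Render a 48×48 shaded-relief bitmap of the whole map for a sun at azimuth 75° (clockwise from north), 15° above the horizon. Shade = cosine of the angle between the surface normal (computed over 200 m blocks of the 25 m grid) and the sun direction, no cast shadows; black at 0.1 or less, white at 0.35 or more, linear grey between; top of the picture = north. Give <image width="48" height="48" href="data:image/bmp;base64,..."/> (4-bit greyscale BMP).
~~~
<image width="48" height="48" href="data:image/bmp;base64,Qk32BAAAAAAAAHYAAAAoAAAAMAAAADAAAAABAAQAAAAAAIAEAAATCwAAEwsAABAAAAAAAAAAAAAAABEREQAiIiIAMzMzAERERABVVVUAZmZmAHd3dwCIiIgAmZmZAKqqqgC7u7sAzMzMAN3d3QDu7u4A////AMzd3d3d3MzLuqqpmZmZmZmZmZmZmZmZiMzd3d3dzMy7uqqZmZmIiJmZmZmZmZmYiMzd3d3czMu7qqmZmYiIiIiImZmZmZmIiM3d3dzMzLu6qqmZmIiIiIiIiIiIiIiIid3d3MzMy7u6qpmZiIiIiIiIiIiIiIiImd3MzMzMu7uqqZmZiIiIiIiIiIiIiIiImczMzMzLu7qqqZmYiIiIiIiIiIiIiIiImczMzMu7u6qqmZmIiIiIh3d3d3d3iIiJmczMzLu7uqqpmZmIiIiId3d3d3d3eIiJmczMy7u6qqqZmZmIiIiId3d3d3d3d4iJmczMu7uqqqmZmZmIiIiId3d3d3d3d4iJmczLu7qqqpmZmZmIiIiId3d3dmZ3d3iJmsy7u6qqqZmZmZmIiIiIh3d3ZmZnd3iJmsy7uqqqmZmZmZmZiIiIh3d2ZmZmd3iJmsu7uqqpmZmZmZmZmYiIiHd2ZmZmZ3iJmru7qqqZmZmZmZmZmZmIiHd2ZmZmZ3eJmru6qqmZmZmZmZmZmZmYiHd2ZmZmZneJmru6qqmZmZmZmZmZmZmZiId2ZmZmZneImru6qpmZmZmZmqqqqpmZiId2ZmVWZmd4mbuqqpmZmZmZqqqqqqqZmId2ZlVVVmd4mbuqqpmZmZmaqqqqqqqpmId2ZVVVVWZ4ibuqqZmZmZmqqqu7uqqpmYd2ZVVVVWZ3ibuqqZmZmZqqqru7u7qqmYd2ZVVEVVZniLqqqZmZmaqqq7u7u7uqmYd2VVRERVVneLqqqZmZmaqqu7u7u7uqmYd2VURERFVmd7qqqpmZmqqru7zMy7uqmYd2VUREREVWd6qqqpmZqqqru8zMzLu6qYdmVEQzNERVZ6qqqpmaqqqru8zMzLu6qYdmVEMzM0RFZqqqqpmaqqq7vMzMzLu6qYdlVEMzMzRFVqqqqpmqqqq7vMzMzMu6qYdlVEMzMzNEVaqqqpmaqqq7vMzMzLu6mYdlVDMzMzNEVaqqqpmaqqq7vMzMzLu6mYdlRDMzIzM0VaqqqZmZqqqru8zMzLuqmYdlRDMyIjM0RaqqqZmZmqqru7zMy7uqmIdlRDMyIjM0RKqqmZmZmaqqu7u7u7uqmIdlRDMzIjMzRKqpmZmZmZqqu7u7u7qpmIdlVDMzMzMzRKqpmZmZmZmqq7u7u6qpmHdlVEMzMzM0RKqZmZmZmZmaqru7u6qpmIdlVEQzMzM0RKqZmZiIiZmaqqq7qqqZmIdmVUREMzNERKqZmYiIiJmZqqqqqqqZmIdmVVRERERERKmZmIiIiImZmqqqqqqZmId2ZVVURERERKmZiIiIiIiZmaqqqqmZmId2ZlVVVVRERZmZiIiIiIiJmZmqqpmZmIh3ZmZlVVVVVZmYiIiIiIiImZmZmZmZmIh3d2ZmZlVVVZmYiIiHeIiImZmZmZmZmYiId3d2ZmZlVZmYiIh3d4iIiZmZmZmZmYiIiHd3d3ZmZZmYiIh3d4iIiZmZmZmZmZmYiIiId3d2ZpmYiIh3d4iIiJmZmZmZmZmZmZiIiId3Zg=="/>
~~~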